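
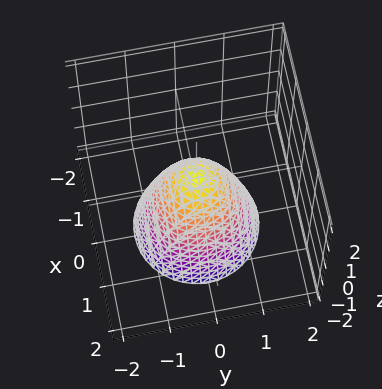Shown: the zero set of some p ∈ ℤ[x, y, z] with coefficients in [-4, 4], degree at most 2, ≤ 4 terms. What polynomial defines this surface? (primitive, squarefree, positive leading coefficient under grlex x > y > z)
3*x^2 + 3*y^2 + 2*z - 1

(a) Degree: a generic line meets the surface in up to 2 points, so deg p = 2.
(b) By symmetry, the z-axis is an axis of rotation, so x and y enter only as x² + y².
(c) Checking where it meets the axes: a circular section at z = 0 has radius between 0 and 1.
(d) Solving for integer coefficients yields p as stated.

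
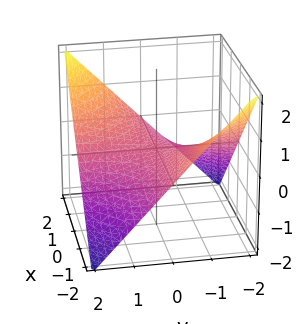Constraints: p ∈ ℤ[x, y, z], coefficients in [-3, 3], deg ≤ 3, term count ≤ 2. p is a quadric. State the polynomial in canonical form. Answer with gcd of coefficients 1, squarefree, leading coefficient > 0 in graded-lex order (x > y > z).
x*y - 2*z

First, the degree is 2 — a hyperbolic paraboloid; a quadric.
Next, checking where it meets the axes: it crosses the z-axis at the gridline z = 0; every point of the y-axis in the box is on the surface; the visible x-axis segment lies entirely on the surface.
Finally, these observations pin down the coefficients.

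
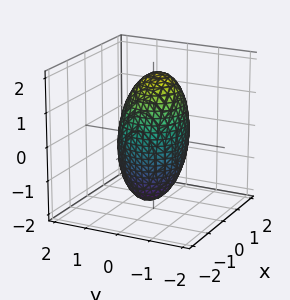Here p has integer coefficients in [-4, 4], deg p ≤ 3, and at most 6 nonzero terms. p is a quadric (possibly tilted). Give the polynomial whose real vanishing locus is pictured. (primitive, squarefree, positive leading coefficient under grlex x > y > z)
3*x^2 - x*z + 3*y^2 + z^2 - 3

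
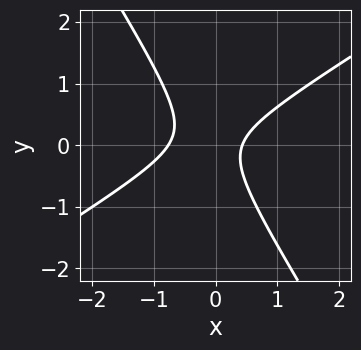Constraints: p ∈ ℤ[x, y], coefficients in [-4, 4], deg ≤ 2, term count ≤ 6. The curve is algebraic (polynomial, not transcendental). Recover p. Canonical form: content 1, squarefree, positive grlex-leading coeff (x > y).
3*x^2 - 3*x*y - 3*y^2 + x - 1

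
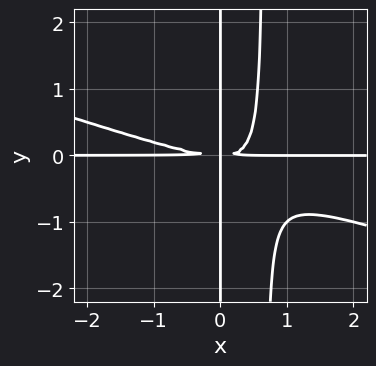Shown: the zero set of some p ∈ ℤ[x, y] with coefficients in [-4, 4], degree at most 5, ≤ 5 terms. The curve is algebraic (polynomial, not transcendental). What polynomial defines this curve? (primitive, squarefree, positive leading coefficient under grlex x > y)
x^3*y + 3*x^2*y^2 - 2*x*y^2

(a) Degree: a generic line meets the curve in up to 4 points, so deg p = 4.
(b) Observable constraints: the visible x-axis segment lies entirely on the curve; every point of the y-axis in the box is on the curve.
(c) The integer polynomial consistent with all of this is the stated p.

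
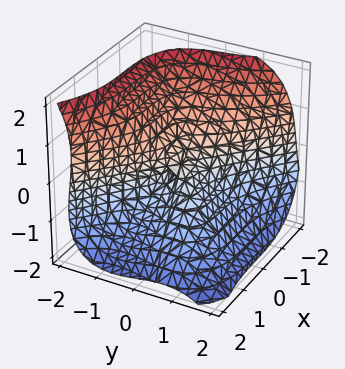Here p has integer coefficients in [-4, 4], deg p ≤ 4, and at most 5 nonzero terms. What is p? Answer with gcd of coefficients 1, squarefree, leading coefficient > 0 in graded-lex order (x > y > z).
2*x^3 + 3*y^3 + 2*z^3 + 2*y*z

(a) deg p = 3. A generic line meets the surface in up to 3 points.
(b) Reading off the gridlines: one y-axis crossing is at y = 0; one z-axis crossing is at z = 0.
(c) Solving for integer coefficients yields p as stated.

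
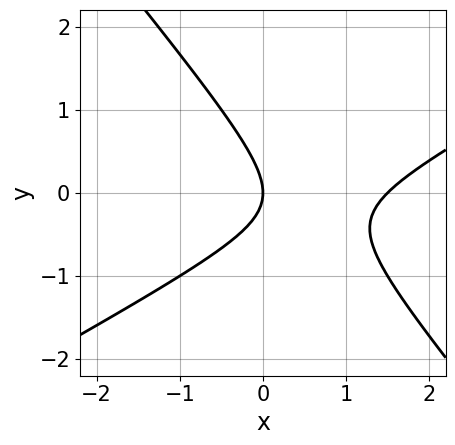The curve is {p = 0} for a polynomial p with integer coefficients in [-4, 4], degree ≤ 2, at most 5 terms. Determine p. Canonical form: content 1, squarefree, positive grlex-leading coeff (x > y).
2*x^2 - 2*x*y - 3*y^2 - 3*x

1. deg p = 2. The shape is more complex than any degree-1 curve.
2. From the visible intercepts: one y-axis crossing is at y = 0; one x-axis crossing is at x = 0.
3. Assembling these constraints gives the stated polynomial.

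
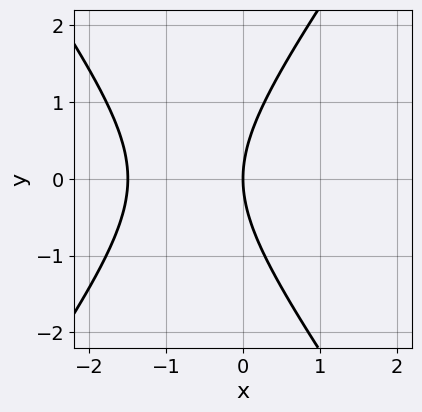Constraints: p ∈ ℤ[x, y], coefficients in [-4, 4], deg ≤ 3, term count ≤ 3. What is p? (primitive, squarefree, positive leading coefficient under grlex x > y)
1. The degree is 2 — no degree-1 curve has this shape.
2. Symmetries: it's symmetric under y → −y, forcing even powers of y.
3. Against the integer gridlines: it crosses the y-axis at the gridline y = 0; one x-axis crossing is at x = 0.
4. Putting this together gives p.

2*x^2 - y^2 + 3*x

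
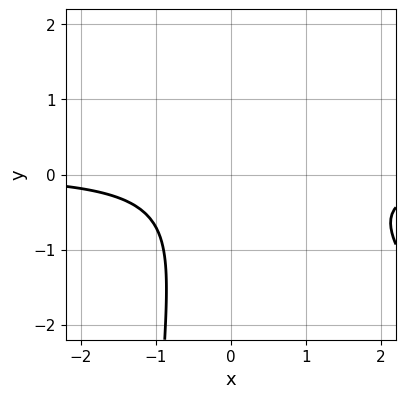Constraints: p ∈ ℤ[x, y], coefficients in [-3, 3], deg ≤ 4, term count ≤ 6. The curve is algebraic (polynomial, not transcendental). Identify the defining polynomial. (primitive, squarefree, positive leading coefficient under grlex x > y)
Degree: no degree-2 curve has this shape, so deg p = 3.
Observable constraints: no y-intercept at any integer in the box; no x-intercept at any integer in the box.
Together with the visible shape, these determine p as stated.

3*x^2*y + 2*x*y^2 - 2*x*y + 3*y^2 + 3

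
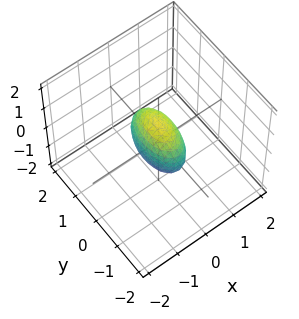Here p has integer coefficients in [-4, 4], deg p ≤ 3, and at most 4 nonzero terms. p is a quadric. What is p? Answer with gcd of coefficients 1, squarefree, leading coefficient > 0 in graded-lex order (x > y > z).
3*x^2 + y^2 + z^2 - 1

First, the degree is 2 — a closed, bounded, convex surface; a quadric.
Then, symmetries: mirror symmetry x ↦ −x ⇒ only even powers of x; the y ↦ −y reflection is a symmetry, so y appears only in even powers; it's symmetric under z → −z, forcing even powers of z.
Next, observable constraints: among the integer gridlines, it crosses the y-axis at y ∈ {-1, 1}; among the integer gridlines, it crosses the z-axis at z ∈ {-1, 1}.
Finally, these observations pin down the coefficients.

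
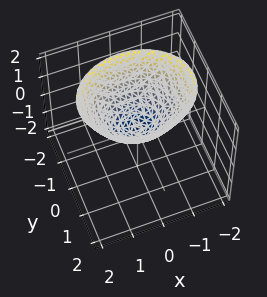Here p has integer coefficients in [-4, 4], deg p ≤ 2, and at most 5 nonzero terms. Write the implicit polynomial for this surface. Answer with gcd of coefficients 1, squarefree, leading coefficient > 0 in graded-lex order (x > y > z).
2*x^2 + 3*y^2 - 3*z

1. The degree is 2 — a single bowl opening along one axis; a quadric.
2. Symmetries: it's symmetric under x → −x, forcing even powers of x; mirror symmetry y ↦ −y ⇒ only even powers of y.
3. From the axis intercepts and sections: it crosses the y-axis at the gridline y = 0; one x-axis crossing is at x = 0; it crosses the z-axis at the gridline z = 0.
4. Together with the visible shape, these determine p as stated.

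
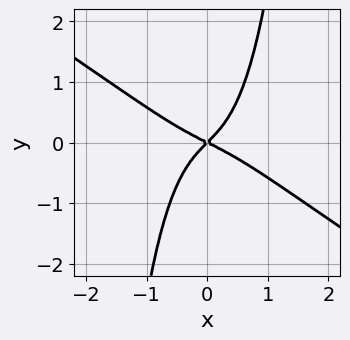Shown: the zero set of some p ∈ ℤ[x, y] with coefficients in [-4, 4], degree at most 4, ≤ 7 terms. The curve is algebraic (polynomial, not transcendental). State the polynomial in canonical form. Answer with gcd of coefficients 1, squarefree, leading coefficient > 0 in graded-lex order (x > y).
Degree: a generic line meets the curve in up to 4 points, so deg p = 4.
Against the integer gridlines: it crosses the x-axis at the gridline x = 0; it meets the y-axis at y = 0 (among the integer gridlines).
Fitting integer coefficients to these (and the overall shape) gives p.

2*x^4 + 3*x^3*y + x^2 + x*y - 2*y^2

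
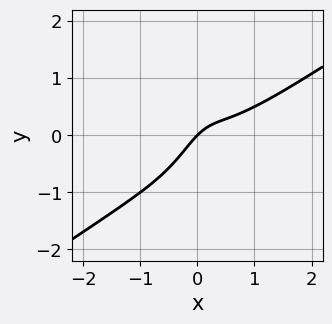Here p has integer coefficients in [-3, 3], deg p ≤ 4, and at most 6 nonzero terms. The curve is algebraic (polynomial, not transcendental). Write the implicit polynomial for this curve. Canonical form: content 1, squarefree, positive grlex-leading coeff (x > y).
deg p = 3. The shape is more complex than any degree-2 curve.
From the visible intercepts: it meets the y-axis at y = 0 (among the integer gridlines); one x-axis crossing is at x = 0.
Fitting integer coefficients to these (and the overall shape) gives p.

2*x^3 - 3*x^2*y - x^2 + x - y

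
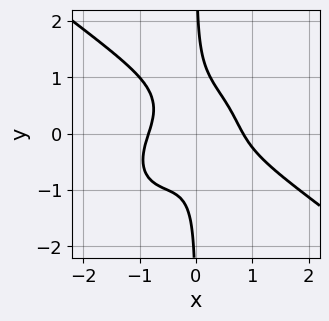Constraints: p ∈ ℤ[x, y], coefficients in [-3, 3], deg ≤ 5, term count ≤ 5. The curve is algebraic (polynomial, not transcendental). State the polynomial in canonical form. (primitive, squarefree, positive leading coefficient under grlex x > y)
Degree: a generic line meets the curve in up to 4 points, so deg p = 4.
Against the integer gridlines: it misses every integer gridline on the y-axis.
Matching integer coefficients to the picture gives p.

2*x^4 + x^3*y + 3*x*y^3 + 3*x^2*y - 1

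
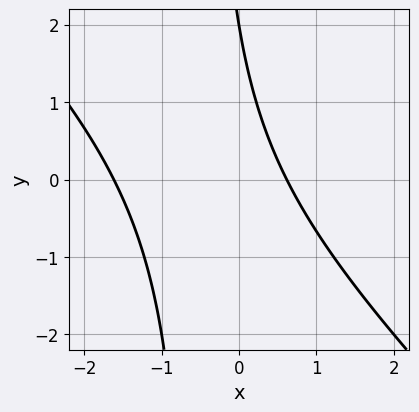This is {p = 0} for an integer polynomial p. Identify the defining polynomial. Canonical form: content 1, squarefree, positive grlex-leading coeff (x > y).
2*x^2 + 2*x*y + 2*x + y - 2

1. Degree: no degree-1 curve has this shape, so deg p = 2.
2. From the axis intercepts and sections: it crosses the y-axis at the gridline y = 2.
3. The integer polynomial consistent with all of this is the stated p.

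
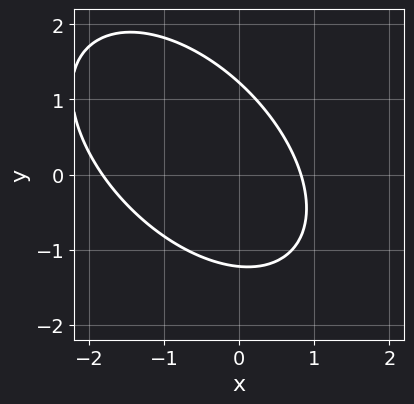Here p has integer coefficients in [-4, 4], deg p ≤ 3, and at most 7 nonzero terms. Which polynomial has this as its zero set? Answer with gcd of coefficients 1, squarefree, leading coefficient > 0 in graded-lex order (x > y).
deg p = 2. A generic line meets the curve in up to 2 points.
Solving for integer coefficients yields p as stated.

2*x^2 + 2*x*y + 2*y^2 + 2*x - 3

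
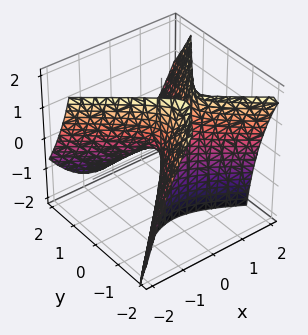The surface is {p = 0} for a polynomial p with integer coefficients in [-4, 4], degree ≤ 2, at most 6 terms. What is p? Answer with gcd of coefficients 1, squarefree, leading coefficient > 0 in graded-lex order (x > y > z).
Degree: a generic line meets the surface in up to 2 points, so deg p = 2.
Reading off the gridlines: it meets the x-axis at x = 0 (among the integer gridlines); it meets the z-axis at z = 0 (among the integer gridlines); it crosses the y-axis at the gridline y = 0.
Putting this together gives p.

2*x^2 + x*y - 2*y^2 - 2*y*z - z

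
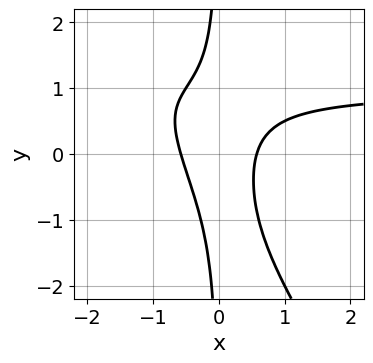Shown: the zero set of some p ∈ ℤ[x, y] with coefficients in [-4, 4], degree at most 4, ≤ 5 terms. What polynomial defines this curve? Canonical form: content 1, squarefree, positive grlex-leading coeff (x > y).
3*x^2*y + 2*x*y^2 - 3*x^2 + 1

The degree is 3 — no degree-2 curve has this shape.
Checking where it meets the axes: no y-intercept at any integer in the box.
Solving for integer coefficients yields p as stated.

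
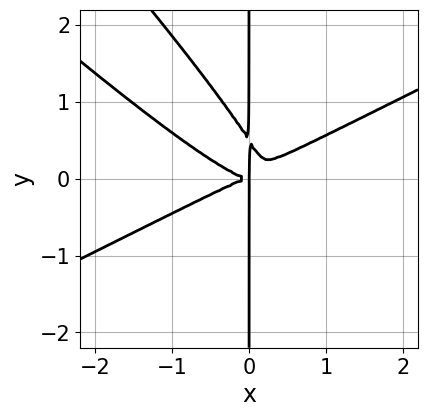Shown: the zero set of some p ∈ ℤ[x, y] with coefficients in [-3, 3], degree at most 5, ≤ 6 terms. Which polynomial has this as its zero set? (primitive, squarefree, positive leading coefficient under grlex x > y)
Degree: the shape is more complex than any degree-3 curve, so deg p = 4.
Observable constraints: the visible y-axis segment lies entirely on the curve.
The integer polynomial consistent with all of this is the stated p.

x^4 - 3*x^2*y^2 - 2*x*y^3 + x*y^2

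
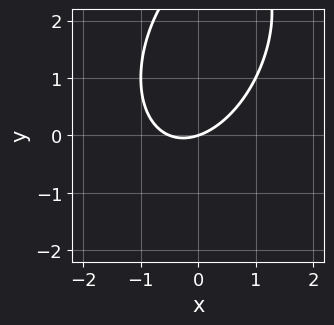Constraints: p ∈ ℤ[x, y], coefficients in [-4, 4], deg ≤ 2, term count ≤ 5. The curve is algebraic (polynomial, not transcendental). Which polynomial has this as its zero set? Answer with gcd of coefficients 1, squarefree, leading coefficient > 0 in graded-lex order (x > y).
2*x^2 - x*y + y^2 + x - 3*y

1. The degree is 2 — the shape is more complex than any degree-1 curve.
2. From the visible intercepts: one x-axis crossing is at x = 0; one y-axis crossing is at y = 0.
3. Fitting integer coefficients to these (and the overall shape) gives p.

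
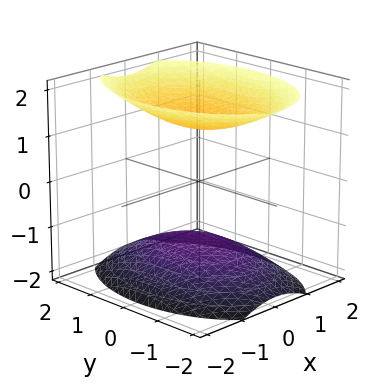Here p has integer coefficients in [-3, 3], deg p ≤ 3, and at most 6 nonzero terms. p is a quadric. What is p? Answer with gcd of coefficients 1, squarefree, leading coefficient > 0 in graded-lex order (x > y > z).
2*x^2 + y^2 - 2*z^2 + 3

(a) There are 2 components.
(b) deg p = 2.
(c) Symmetries: it's symmetric under x → −x, forcing even powers of x; mirror symmetry z ↦ −z ⇒ only even powers of z; the y ↦ −y reflection is a symmetry, so y appears only in even powers.
(d) Against the integer gridlines: it misses every integer gridline on the x-axis; no y-intercept at any integer in the box.
(e) Solving for integer coefficients yields p as stated.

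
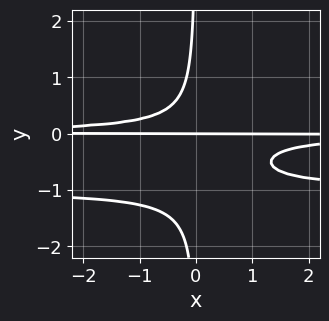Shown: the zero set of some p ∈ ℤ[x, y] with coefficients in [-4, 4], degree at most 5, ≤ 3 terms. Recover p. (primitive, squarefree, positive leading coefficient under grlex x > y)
1. The degree is 4 — a generic line meets the curve in up to 4 points.
2. Against the integer gridlines: it crosses the y-axis at the gridline y = 0; the visible x-axis segment lies entirely on the curve.
3. Solving for integer coefficients yields p as stated.

3*x*y^3 + 3*x*y^2 + y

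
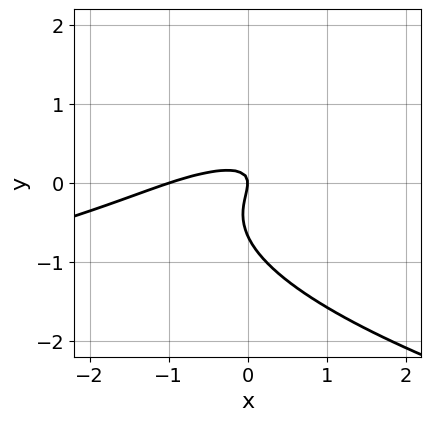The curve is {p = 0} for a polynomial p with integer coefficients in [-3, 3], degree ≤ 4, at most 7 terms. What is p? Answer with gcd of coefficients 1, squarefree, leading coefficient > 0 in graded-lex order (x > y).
1. The degree is 3 — no degree-2 curve has this shape.
2. Observable constraints: it meets the y-axis at y = 0 (among the integer gridlines); among the integer gridlines, it crosses the x-axis at x ∈ {-1, 0}.
3. These observations pin down the coefficients.

3*y^3 + x^2 - 3*x*y + 2*y^2 + x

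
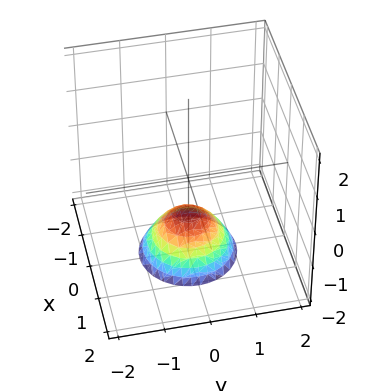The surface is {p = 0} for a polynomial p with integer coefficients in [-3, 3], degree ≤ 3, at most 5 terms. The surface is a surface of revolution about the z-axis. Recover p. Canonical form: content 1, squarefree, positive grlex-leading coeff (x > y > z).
(a) deg p = 2.
(b) Symmetry: the surface is invariant under rotation about z: p = q(x² + y², z).
(c) From the visible intercepts: no x-intercept at any integer in the box; it meets the z-axis at z = -1 (among the integer gridlines).
(d) These observations pin down the coefficients.

x^2 + y^2 + z + 1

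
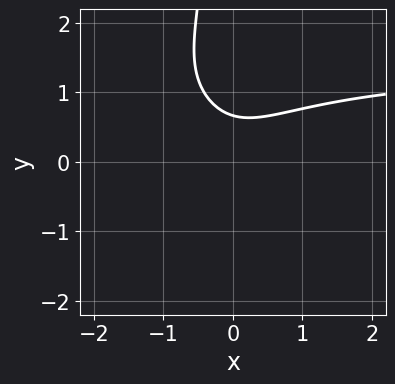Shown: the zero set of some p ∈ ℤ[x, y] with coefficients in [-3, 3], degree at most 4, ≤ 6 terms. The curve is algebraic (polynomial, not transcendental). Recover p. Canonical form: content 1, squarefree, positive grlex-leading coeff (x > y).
(a) deg p = 3. The shape is more complex than any degree-2 curve.
(b) Reading off the gridlines: no x-intercept at any integer in the box.
(c) The integer polynomial consistent with all of this is the stated p.

2*x^2*y + 2*x*y^2 - 3*x^2 + 3*y - 2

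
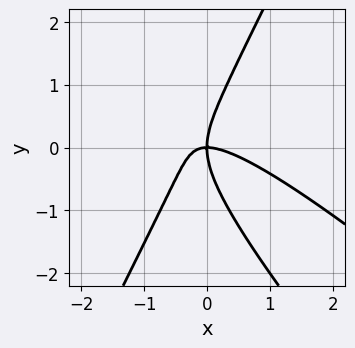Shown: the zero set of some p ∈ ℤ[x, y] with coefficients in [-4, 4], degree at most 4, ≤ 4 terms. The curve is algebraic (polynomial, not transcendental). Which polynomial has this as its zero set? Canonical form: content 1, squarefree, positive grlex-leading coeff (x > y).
2*x^3 + 3*x^2*y - y^3 + 2*x*y

deg p = 3. The shape is more complex than any degree-2 curve.
Checking where it meets the axes: it meets the y-axis at y = 0 (among the integer gridlines); it crosses the x-axis at the gridline x = 0.
Solving for integer coefficients yields p as stated.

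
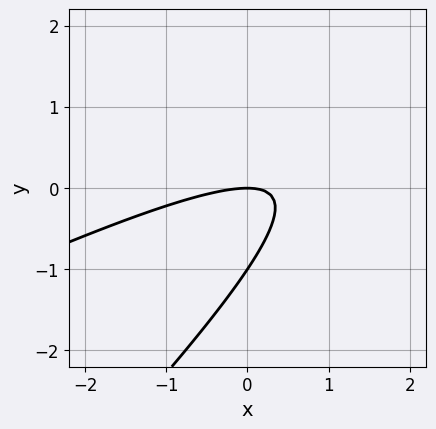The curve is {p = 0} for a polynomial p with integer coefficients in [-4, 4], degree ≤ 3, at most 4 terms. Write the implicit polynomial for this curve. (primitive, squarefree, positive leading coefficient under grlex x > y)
x^2 - 3*x*y + 2*y^2 + 2*y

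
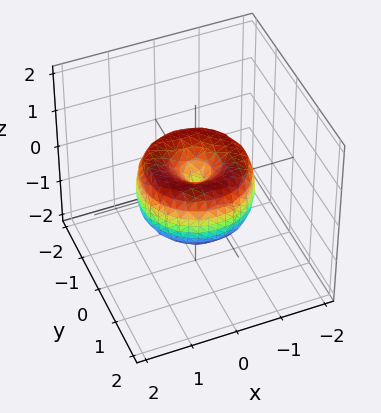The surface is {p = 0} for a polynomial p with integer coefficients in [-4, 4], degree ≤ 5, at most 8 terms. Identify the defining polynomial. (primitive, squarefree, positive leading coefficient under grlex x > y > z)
1. deg p = 4. The shape is more complex than any degree-3 surface.
2. By symmetry, every cross-section ⟂ z is a circle, so x, y appear only via x² + y².
3. From the axis intercepts and sections: it meets the z-axis at z = 0 (among the integer gridlines); it meets the y-axis at y = 0 (among the integer gridlines); it crosses the x-axis at the gridline x = 0.
4. Solving for integer coefficients yields p as stated.

2*x^4 + 4*x^2*y^2 + 2*y^4 - 3*x^2 - 3*y^2 + 2*z^2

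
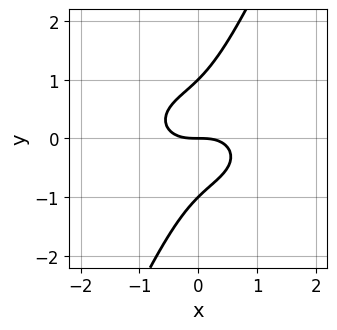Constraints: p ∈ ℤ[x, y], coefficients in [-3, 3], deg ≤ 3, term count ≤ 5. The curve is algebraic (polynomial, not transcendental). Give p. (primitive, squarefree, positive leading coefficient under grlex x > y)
x^3 + 2*x*y^2 - y^3 + y

1. The degree is 3 — the shape is more complex than any degree-2 curve.
2. Reading off the gridlines: the y-axis gridline crossings are at y ∈ {-1, 0, 1}; one x-axis crossing is at x = 0.
3. These observations pin down the coefficients.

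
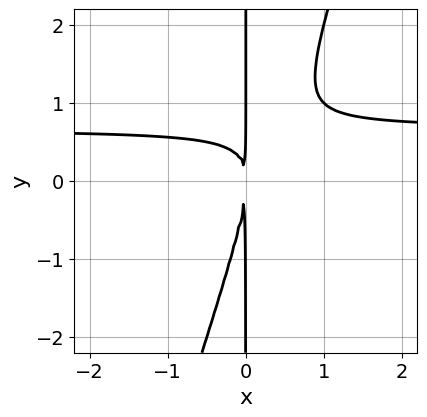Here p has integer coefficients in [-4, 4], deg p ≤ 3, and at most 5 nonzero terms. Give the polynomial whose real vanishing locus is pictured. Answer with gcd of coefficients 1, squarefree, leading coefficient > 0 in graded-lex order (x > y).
3*x^2*y - x*y^2 - 2*x^2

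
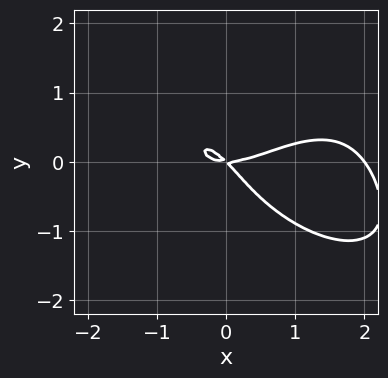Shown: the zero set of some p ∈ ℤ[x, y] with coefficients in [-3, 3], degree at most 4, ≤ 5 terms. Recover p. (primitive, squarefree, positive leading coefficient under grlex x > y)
Degree: a generic line meets the curve in up to 4 points, so deg p = 4.
From the visible intercepts: the x-axis gridline crossings are at x ∈ {0, 2}; one y-axis crossing is at y = 0.
Assembling these constraints gives the stated polynomial.

x^4 + 2*y^4 - 2*x^3 + 3*x*y + 3*y^2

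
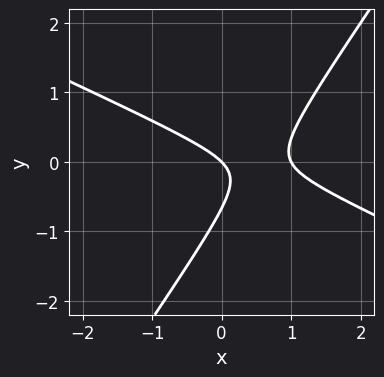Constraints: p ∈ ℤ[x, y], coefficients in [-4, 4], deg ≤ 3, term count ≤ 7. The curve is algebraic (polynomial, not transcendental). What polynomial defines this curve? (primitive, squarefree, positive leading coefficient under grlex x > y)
2*x^2 + 3*x*y - 3*y^2 - 2*x - 2*y

(a) deg p = 2. The shape is more complex than any degree-1 curve.
(b) From the axis intercepts and sections: among the integer gridlines, it crosses the x-axis at x ∈ {0, 1}; one y-axis crossing is at y = 0.
(c) Matching integer coefficients to the picture gives p.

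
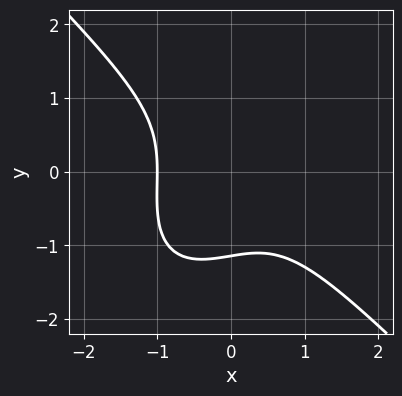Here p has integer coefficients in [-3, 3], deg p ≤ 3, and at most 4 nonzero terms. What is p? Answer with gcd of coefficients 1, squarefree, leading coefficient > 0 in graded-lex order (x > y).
3*x^3 - x*y^2 + 2*y^3 + 3

(a) deg p = 3.
(b) Observable constraints: it crosses the x-axis at the gridline x = -1.
(c) Matching integer coefficients to the picture gives p.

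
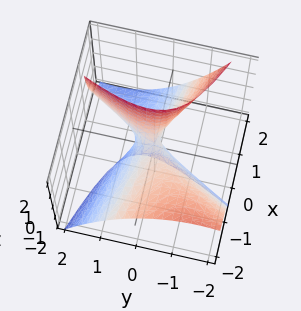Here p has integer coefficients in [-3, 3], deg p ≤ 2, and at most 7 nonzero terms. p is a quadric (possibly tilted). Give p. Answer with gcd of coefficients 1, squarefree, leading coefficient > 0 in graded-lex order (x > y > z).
(a) deg p = 2. No degree-1 surface has this shape.
(b) Reading off the gridlines: it crosses the z-axis at the gridline z = 0; one x-axis crossing is at x = 0; it meets the y-axis at y = 0 (among the integer gridlines).
(c) Assembling these constraints gives the stated polynomial.

x^2 + 3*x*y + 3*x*z - 2*y^2 - z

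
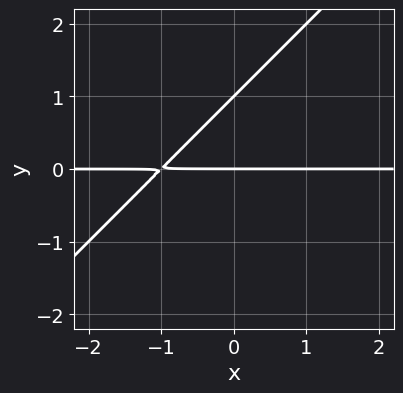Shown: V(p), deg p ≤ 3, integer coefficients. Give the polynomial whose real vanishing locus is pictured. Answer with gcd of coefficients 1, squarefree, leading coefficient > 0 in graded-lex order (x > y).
First, the degree is 2 — the shape is more complex than any degree-1 curve.
Then, against the integer gridlines: among the integer gridlines, it crosses the y-axis at y ∈ {0, 1}; the visible x-axis segment lies entirely on the curve.
Finally, these observations pin down the coefficients.

x*y - y^2 + y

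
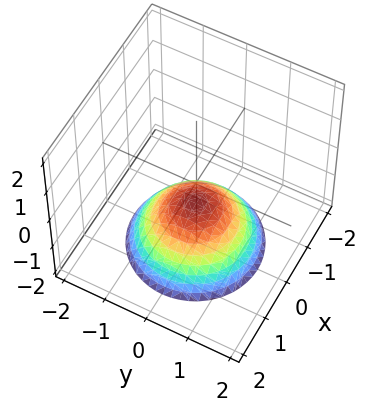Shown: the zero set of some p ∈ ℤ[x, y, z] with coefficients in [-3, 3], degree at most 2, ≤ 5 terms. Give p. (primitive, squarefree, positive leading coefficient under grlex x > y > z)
1. The degree is 2 — a generic line meets the surface in up to 2 points.
2. Symmetries: rotational symmetry about the z-axis ⇒ p depends on x, y only through x² + y².
3. From the visible intercepts: it misses every integer gridline on the y-axis; a circular section at z = -1 has radius between 0 and 1; no x-intercept at any integer in the box.
4. Fitting integer coefficients to these (and the overall shape) gives p.

2*x^2 + 2*y^2 + 3*z + 2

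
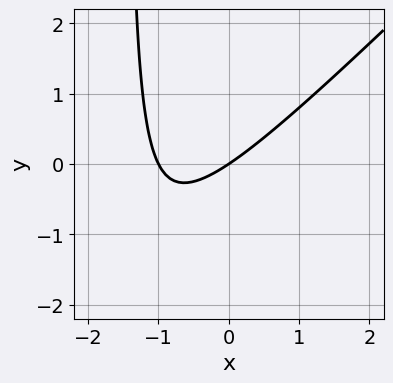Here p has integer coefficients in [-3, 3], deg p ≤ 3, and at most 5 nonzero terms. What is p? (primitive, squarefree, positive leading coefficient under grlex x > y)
2*x^2 - 2*x*y + 2*x - 3*y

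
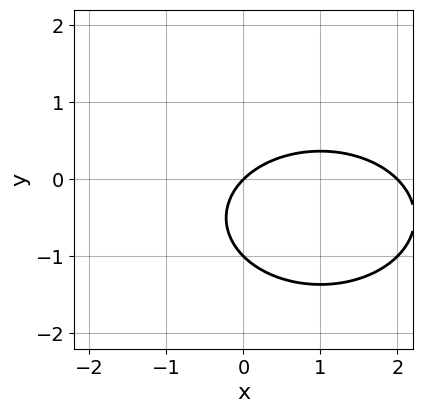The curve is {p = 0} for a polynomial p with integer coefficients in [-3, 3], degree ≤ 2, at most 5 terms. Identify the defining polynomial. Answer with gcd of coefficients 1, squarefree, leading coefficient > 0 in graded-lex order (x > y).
x^2 + 2*y^2 - 2*x + 2*y

First, deg p = 2. No degree-1 curve has this shape.
Then, observable constraints: among the integer gridlines, it crosses the y-axis at y ∈ {-1, 0}; the x-axis gridline crossings are at x ∈ {0, 2}.
Finally, solving for integer coefficients yields p as stated.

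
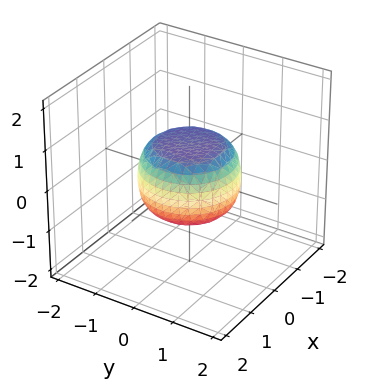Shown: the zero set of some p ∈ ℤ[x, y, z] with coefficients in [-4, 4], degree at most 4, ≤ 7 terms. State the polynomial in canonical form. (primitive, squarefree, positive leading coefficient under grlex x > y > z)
2*x^4 + 4*x^2*y^2 + 2*y^4 - x^2 - y^2 + 3*z^2 - 2

1. The degree is 4 — the shape is more complex than any degree-3 surface.
2. By symmetry, every cross-section ⟂ z is a circle, so x, y appear only via x² + y².
3. Reading off the gridlines: a circular section at z = 0 has radius between 1 and 2.
4. Fitting integer coefficients to these (and the overall shape) gives p.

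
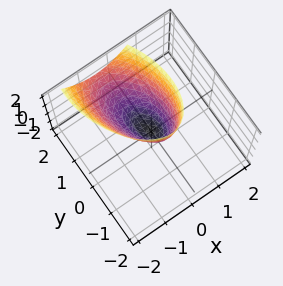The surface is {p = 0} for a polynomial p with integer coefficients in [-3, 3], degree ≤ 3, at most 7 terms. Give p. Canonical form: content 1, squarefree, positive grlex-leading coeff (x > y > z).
Degree: no degree-1 surface has this shape, so deg p = 2.
Against the integer gridlines: it meets the y-axis at y = 0 (among the integer gridlines); it meets the x-axis at x = 0 (among the integer gridlines); it crosses the z-axis at the gridline z = 0.
The integer polynomial consistent with all of this is the stated p.

2*x^2 + x*y + y^2 - y*z - z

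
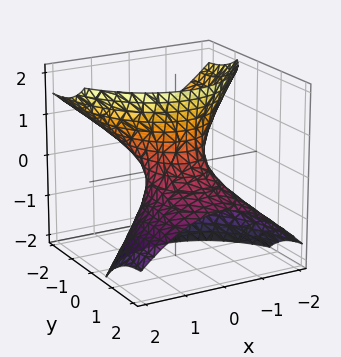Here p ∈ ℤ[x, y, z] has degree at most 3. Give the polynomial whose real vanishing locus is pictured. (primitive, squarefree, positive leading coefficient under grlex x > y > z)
2*x^2 + y^2 + 3*y*z - z^2 - 1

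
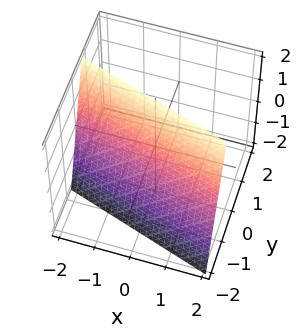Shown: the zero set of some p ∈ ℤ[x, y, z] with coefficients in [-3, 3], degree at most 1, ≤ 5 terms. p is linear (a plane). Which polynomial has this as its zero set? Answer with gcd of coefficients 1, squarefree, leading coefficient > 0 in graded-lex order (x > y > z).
x + 3*y - z + 2

First, degree: the surface is flat (a plane), so deg p = 1.
Then, observable constraints: one x-axis crossing is at x = -2; it meets the z-axis at z = 2 (among the integer gridlines).
Finally, solving for integer coefficients yields p as stated.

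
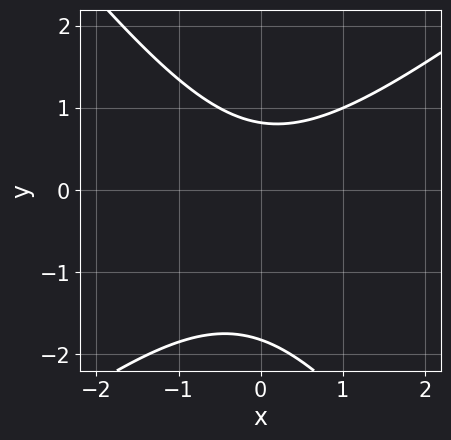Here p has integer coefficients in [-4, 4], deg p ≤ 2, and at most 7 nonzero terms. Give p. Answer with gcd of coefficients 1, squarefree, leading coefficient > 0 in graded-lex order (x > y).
2*x^2 - x*y - 2*y^2 - 2*y + 3

1. deg p = 2. A generic line meets the curve in up to 2 points.
2. Observable constraints: the curve avoids every integer x-axis point in the box.
3. Together with the visible shape, these determine p as stated.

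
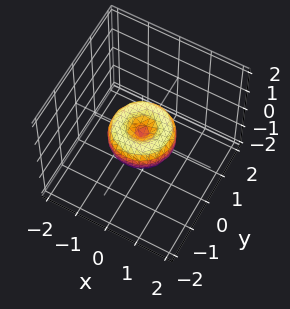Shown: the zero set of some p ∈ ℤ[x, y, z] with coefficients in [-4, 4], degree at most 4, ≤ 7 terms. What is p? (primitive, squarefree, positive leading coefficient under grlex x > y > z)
1. Degree: the shape is more complex than any degree-3 surface, so deg p = 4.
2. By symmetry, the z-axis is an axis of rotation, so x and y enter only as x² + y².
3. Against the integer gridlines: a circular section at z = 0 has radius exactly 1; one z-axis crossing is at z = 0.
4. Matching integer coefficients to the picture gives p.

x^4 + 2*x^2*y^2 + y^4 - x^2 - y^2 + z^2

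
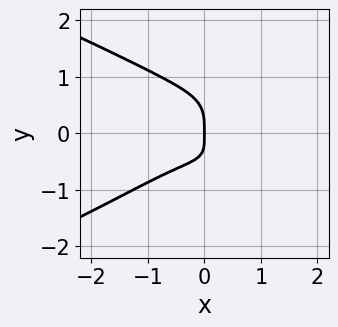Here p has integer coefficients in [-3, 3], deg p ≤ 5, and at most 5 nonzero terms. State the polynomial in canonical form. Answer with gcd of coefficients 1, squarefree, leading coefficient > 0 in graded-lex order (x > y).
First, the degree is 4 — a generic line meets the curve in up to 4 points.
Next, from the visible intercepts: it crosses the y-axis at the gridline y = 0; it crosses the x-axis at the gridline x = 0.
Finally, solving for integer coefficients yields p as stated.

2*y^4 + x^3 + x*y + x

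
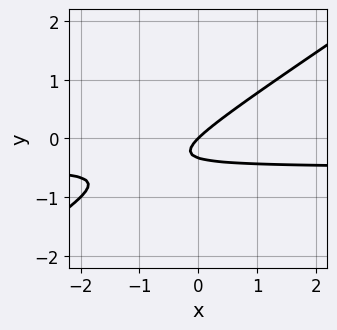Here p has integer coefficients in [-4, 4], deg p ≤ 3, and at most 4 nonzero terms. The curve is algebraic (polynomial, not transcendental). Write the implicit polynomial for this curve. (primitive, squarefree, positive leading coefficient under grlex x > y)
2*x*y - 3*y^2 + x - y

First, the degree is 2 — no degree-1 curve has this shape.
Next, checking where it meets the axes: one y-axis crossing is at y = 0; it crosses the x-axis at the gridline x = 0.
Finally, together with the visible shape, these determine p as stated.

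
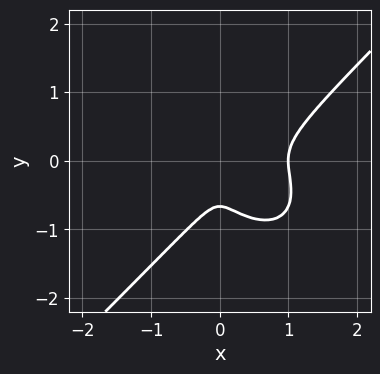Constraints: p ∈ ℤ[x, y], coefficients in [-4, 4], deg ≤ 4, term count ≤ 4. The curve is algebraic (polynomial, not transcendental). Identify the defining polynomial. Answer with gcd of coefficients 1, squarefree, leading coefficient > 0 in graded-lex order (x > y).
deg p = 3. No degree-2 curve has this shape.
Observable constraints: one x-axis crossing is at x = 1.
Assembling these constraints gives the stated polynomial.

3*x^3 - 3*y^3 - 3*x^2 - 2*y^2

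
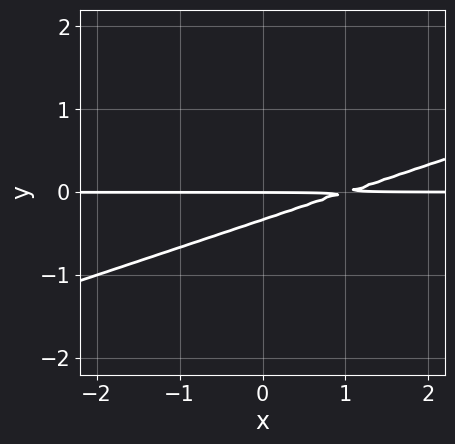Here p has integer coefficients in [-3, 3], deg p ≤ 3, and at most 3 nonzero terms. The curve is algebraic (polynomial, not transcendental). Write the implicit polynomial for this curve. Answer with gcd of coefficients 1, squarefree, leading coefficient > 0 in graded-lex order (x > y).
1. Degree: no degree-1 curve has this shape, so deg p = 2.
2. From the visible intercepts: it meets the y-axis at y = 0 (among the integer gridlines); every point of the x-axis in the box is on the curve.
3. Solving for integer coefficients yields p as stated.

x*y - 3*y^2 - y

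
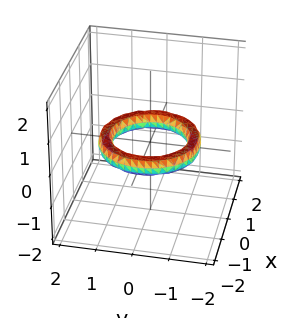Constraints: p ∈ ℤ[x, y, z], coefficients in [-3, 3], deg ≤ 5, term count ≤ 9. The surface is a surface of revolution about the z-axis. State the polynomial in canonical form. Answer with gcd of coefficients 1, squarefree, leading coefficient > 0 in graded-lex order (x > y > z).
1. Degree: a generic line meets the surface in up to 4 points, so deg p = 4.
2. Symmetries: the surface is invariant under rotation about z: p = q(x² + y², z).
3. From the visible intercepts: the x-axis gridline crossings are at x ∈ {-1, 1}; it misses every integer gridline on the z-axis; among the integer gridlines, it crosses the y-axis at y ∈ {-1, 1}.
4. Putting this together gives p.

x^4 + 2*x^2*y^2 + y^4 - 3*x^2 - 3*y^2 + 3*z^2 + 2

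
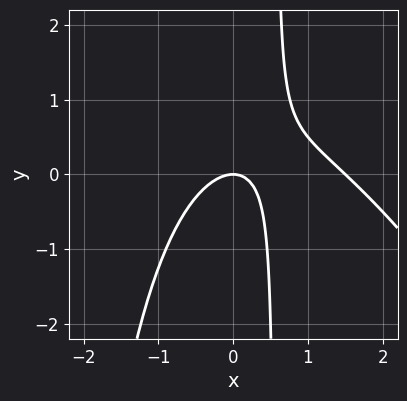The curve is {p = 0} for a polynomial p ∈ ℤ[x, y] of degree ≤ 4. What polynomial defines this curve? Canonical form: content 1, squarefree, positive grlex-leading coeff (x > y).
Degree: the shape is more complex than any degree-2 curve, so deg p = 3.
Checking where it meets the axes: one x-axis crossing is at x = 0; one y-axis crossing is at y = 0.
Together with the visible shape, these determine p as stated.

2*x^3 + x^2*y - 3*x^2 + 3*x*y - 2*y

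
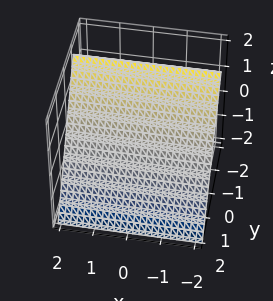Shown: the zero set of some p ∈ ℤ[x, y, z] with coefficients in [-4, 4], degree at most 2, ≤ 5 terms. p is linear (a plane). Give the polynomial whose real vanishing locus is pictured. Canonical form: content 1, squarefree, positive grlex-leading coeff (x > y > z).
3*y + 2*z - 2

(a) The degree is 1 — every cross-section is a straight line — this is a plane.
(b) From the visible intercepts: it meets the z-axis at z = 1 (among the integer gridlines); no x-intercept at any integer in the box.
(c) Together with the visible shape, these determine p as stated.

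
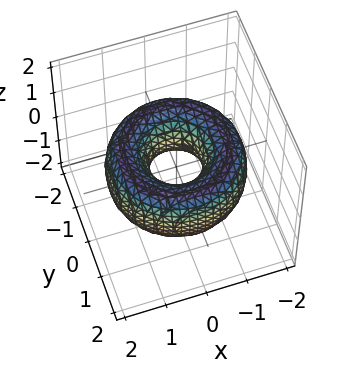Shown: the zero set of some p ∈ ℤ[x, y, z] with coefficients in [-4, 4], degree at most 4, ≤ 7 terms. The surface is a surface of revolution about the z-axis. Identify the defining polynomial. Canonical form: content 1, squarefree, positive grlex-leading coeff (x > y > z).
x^4 + 2*x^2*y^2 + y^4 - 3*x^2 - 3*y^2 + 2*z^2 + 1

(a) deg p = 4. No degree-3 surface has this shape.
(b) Symmetries: rotational symmetry about the z-axis ⇒ p depends on x, y only through x² + y².
(c) From the axis intercepts and sections: a circular section at z = 0 has radius between 0 and 1; it misses every integer gridline on the z-axis.
(d) The integer polynomial consistent with all of this is the stated p.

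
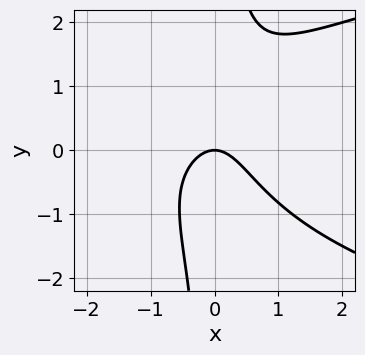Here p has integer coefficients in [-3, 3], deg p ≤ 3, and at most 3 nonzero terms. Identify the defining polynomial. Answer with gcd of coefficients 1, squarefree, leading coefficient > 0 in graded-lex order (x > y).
1. The degree is 3 — the shape is more complex than any degree-2 curve.
2. From the visible intercepts: it crosses the x-axis at the gridline x = 0; one y-axis crossing is at y = 0.
3. The integer polynomial consistent with all of this is the stated p.

2*x*y^2 - 3*x^2 - 2*y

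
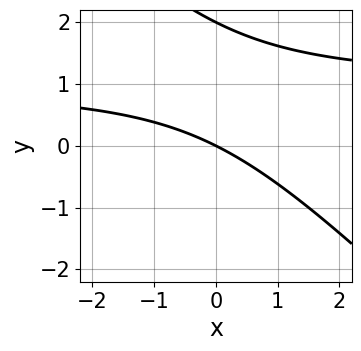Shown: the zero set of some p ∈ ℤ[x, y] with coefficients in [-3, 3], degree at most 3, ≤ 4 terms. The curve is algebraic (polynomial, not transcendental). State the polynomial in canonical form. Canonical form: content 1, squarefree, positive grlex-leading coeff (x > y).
x*y + y^2 - x - 2*y

The degree is 2 — the shape is more complex than any degree-1 curve.
Reading off the gridlines: one x-axis crossing is at x = 0; the y-axis gridline crossings are at y ∈ {0, 2}.
Fitting integer coefficients to these (and the overall shape) gives p.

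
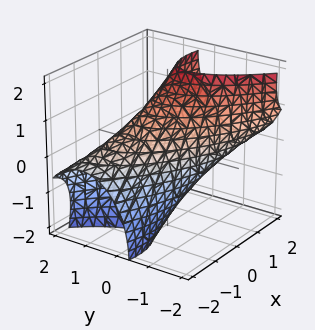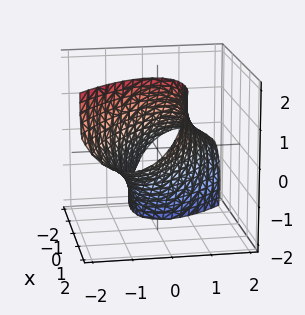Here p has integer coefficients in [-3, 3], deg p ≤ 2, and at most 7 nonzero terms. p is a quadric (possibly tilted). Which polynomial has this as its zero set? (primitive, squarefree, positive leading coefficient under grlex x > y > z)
The degree is 2 — no degree-1 surface has this shape.
From the axis intercepts and sections: the y-axis gridline crossings are at y ∈ {-1, 1}.
Matching integer coefficients to the picture gives p.

x^2 + 2*x*y - 2*x*z + 2*y^2 + z^2 - 2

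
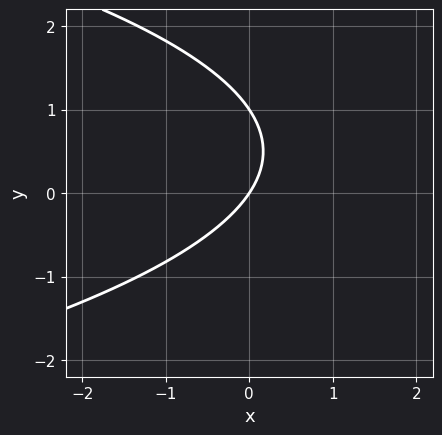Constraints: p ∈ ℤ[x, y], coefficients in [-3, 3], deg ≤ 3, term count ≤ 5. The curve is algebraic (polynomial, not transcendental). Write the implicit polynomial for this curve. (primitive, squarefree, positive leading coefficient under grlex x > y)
2*y^2 + 3*x - 2*y

First, degree: the shape is more complex than any degree-1 curve, so deg p = 2.
Next, against the integer gridlines: among the integer gridlines, it crosses the y-axis at y ∈ {0, 1}; it crosses the x-axis at the gridline x = 0.
Finally, putting this together gives p.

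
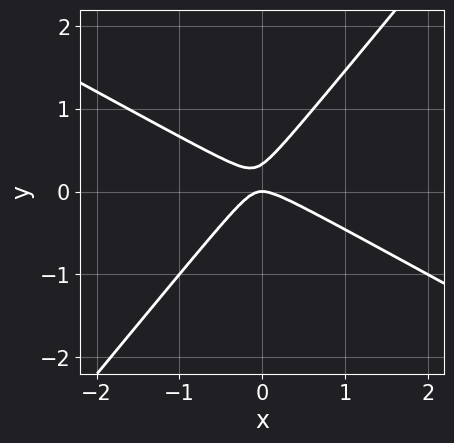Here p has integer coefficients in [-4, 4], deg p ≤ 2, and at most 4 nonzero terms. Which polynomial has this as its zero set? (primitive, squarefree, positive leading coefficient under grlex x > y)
The degree is 2 — the shape is more complex than any degree-1 curve.
Against the integer gridlines: it crosses the y-axis at the gridline y = 0; it crosses the x-axis at the gridline x = 0.
Putting this together gives p.

2*x^2 + 2*x*y - 3*y^2 + y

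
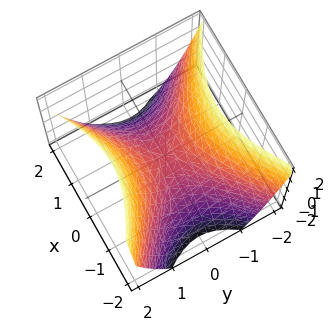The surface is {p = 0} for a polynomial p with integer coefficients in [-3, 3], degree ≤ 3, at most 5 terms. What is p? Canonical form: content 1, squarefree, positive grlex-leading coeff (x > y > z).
2*x^2 - 3*y^2 + 3*z

(a) The degree is 2 — a saddle surface; a quadric.
(b) Symmetries: it's symmetric under y → −y, forcing even powers of y; mirror symmetry x ↦ −x ⇒ only even powers of x.
(c) Reading off the gridlines: one y-axis crossing is at y = 0; one x-axis crossing is at x = 0.
(d) These observations pin down the coefficients.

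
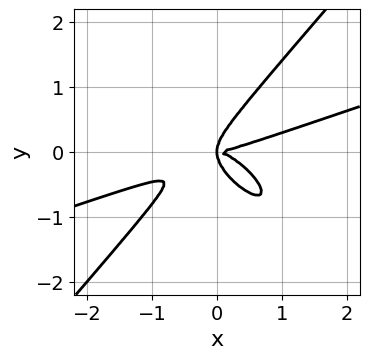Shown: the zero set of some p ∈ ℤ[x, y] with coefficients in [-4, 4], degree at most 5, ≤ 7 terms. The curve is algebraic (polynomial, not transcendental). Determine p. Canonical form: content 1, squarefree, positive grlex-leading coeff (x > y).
First, the degree is 4 — no degree-3 curve has this shape.
Finally, the integer polynomial consistent with all of this is the stated p.

x^4 - 2*x^3*y - 3*x^2*y^2 + 3*y^4 - 2*x*y^2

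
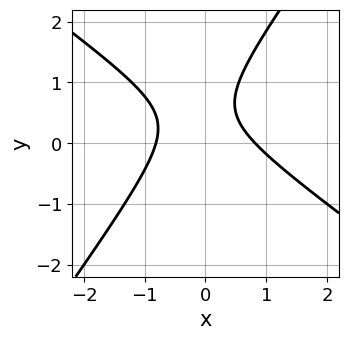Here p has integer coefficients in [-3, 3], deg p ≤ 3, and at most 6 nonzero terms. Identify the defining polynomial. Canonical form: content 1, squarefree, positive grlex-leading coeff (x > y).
3*x^2 + 2*x*y - 3*y^2 + 3*y - 2

Degree: the shape is more complex than any degree-1 curve, so deg p = 2.
Observable constraints: it misses every integer gridline on the y-axis.
These observations pin down the coefficients.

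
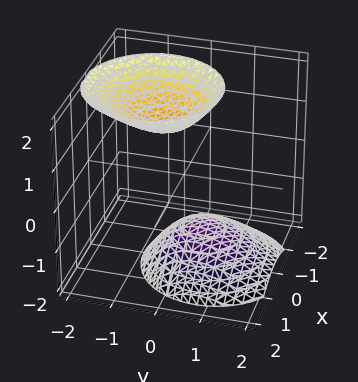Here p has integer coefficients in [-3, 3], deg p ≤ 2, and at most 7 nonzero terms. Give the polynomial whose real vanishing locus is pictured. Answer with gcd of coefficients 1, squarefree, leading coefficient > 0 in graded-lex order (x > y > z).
3*x^2 + 3*y^2 + 2*y*z - 2*z^2 + 3

(a) The picture has 2 separate pieces. They look like related sheets of one shape, so recover p as a whole.
(b) The degree is 2 — a generic line meets the surface in up to 2 points.
(c) Against the integer gridlines: the surface avoids every integer y-axis point in the box; no x-intercept at any integer in the box.
(d) Matching integer coefficients to the picture gives p.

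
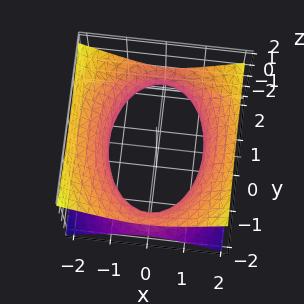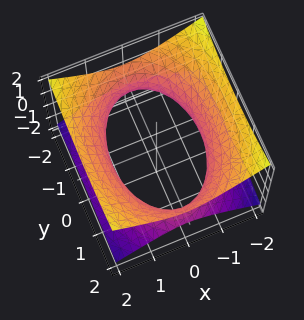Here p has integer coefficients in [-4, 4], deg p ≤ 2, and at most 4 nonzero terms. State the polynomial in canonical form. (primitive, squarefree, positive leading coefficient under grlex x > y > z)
2*x^2 + y^2 - 3*z^2 - 3

The degree is 2 — one connected sheet with a waist; a quadric.
Symmetries: it's symmetric under z → −z, forcing even powers of z; it's symmetric under x → −x, forcing even powers of x; it's symmetric under y → −y, forcing even powers of y.
Against the integer gridlines: the surface avoids every integer z-axis point in the box.
Fitting integer coefficients to these (and the overall shape) gives p.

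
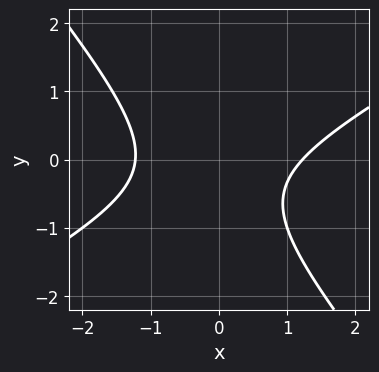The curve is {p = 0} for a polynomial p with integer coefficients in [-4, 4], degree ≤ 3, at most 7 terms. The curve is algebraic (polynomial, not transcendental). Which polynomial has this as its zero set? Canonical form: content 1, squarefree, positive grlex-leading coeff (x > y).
First, the degree is 2 — the shape is more complex than any degree-1 curve.
Next, checking where it meets the axes: it misses every integer gridline on the y-axis.
Finally, these observations pin down the coefficients.

2*x^2 - 2*x*y - 3*y^2 - 2*y - 3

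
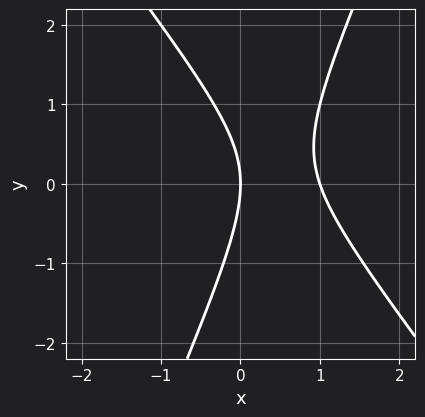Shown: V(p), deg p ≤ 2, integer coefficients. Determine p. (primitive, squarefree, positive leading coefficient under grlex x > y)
First, the degree is 2 — the shape is more complex than any degree-1 curve.
Then, observable constraints: the x-axis gridline crossings are at x ∈ {0, 1}; it crosses the y-axis at the gridline y = 0.
Finally, the integer polynomial consistent with all of this is the stated p.

3*x^2 + x*y - y^2 - 3*x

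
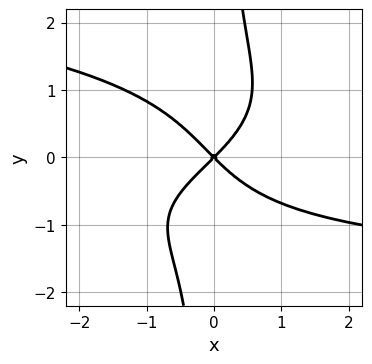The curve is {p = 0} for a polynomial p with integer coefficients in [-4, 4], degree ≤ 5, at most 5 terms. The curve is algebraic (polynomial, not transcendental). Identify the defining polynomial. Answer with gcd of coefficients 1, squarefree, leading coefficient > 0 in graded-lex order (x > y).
1. Degree: a generic line meets the curve in up to 4 points, so deg p = 4.
2. Reading off the gridlines: it crosses the y-axis at the gridline y = 0; it meets the x-axis at x = 0 (among the integer gridlines).
3. Putting this together gives p.

3*x*y^3 + x^2*y + 3*x^2 - 3*y^2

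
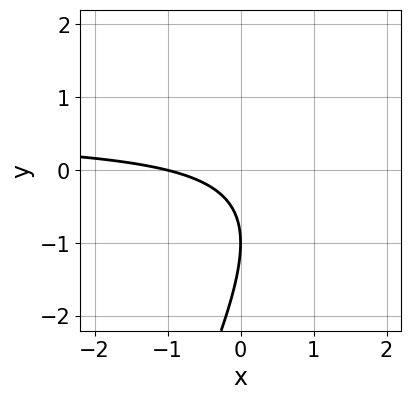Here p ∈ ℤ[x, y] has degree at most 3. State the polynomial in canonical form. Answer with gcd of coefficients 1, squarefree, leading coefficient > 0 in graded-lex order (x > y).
2*x*y - y^2 - x - 2*y - 1

deg p = 2.
From the visible intercepts: it crosses the y-axis at the gridline y = -1; it crosses the x-axis at the gridline x = -1.
Putting this together gives p.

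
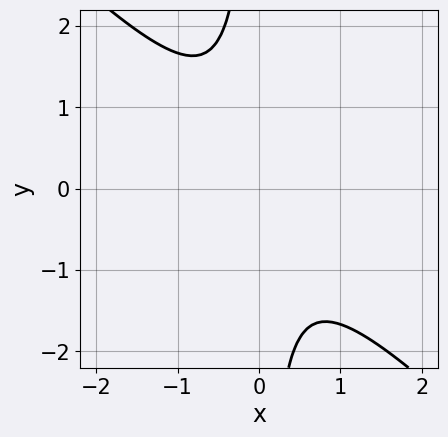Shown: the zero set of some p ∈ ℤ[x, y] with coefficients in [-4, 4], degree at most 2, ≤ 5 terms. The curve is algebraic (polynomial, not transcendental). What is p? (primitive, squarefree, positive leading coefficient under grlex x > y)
(a) The degree is 2 — a generic line meets the curve in up to 2 points.
(b) From the visible intercepts: no x-intercept at any integer in the box; the curve avoids every integer y-axis point in the box.
(c) Matching integer coefficients to the picture gives p.

3*x^2 + 3*x*y + 2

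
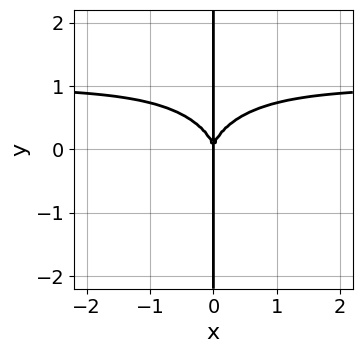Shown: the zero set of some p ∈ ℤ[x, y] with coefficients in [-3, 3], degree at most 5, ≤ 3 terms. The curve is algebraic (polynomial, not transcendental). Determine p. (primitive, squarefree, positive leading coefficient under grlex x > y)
First, degree: a generic line meets the curve in up to 4 points, so deg p = 4.
Next, from the visible intercepts: one x-axis crossing is at x = 0; the visible y-axis segment lies entirely on the curve.
Finally, putting this together gives p.

3*x^3*y + 2*x*y^3 - 3*x^3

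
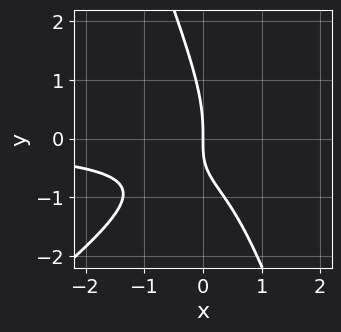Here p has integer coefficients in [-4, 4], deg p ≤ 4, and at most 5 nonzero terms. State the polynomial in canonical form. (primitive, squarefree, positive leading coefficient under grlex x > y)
1. Degree: no degree-2 curve has this shape, so deg p = 3.
2. Checking where it meets the axes: it crosses the x-axis at the gridline x = 0; it crosses the y-axis at the gridline y = 0.
3. These observations pin down the coefficients.

2*x^2*y - 2*x*y^2 - y^3 - 3*x*y - 3*x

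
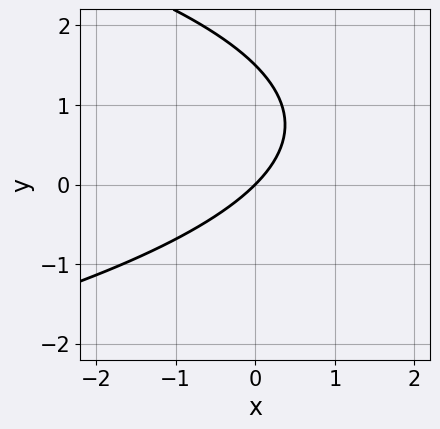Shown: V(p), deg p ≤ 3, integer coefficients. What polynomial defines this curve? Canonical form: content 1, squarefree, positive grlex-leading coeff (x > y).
2*y^2 + 3*x - 3*y

1. deg p = 2.
2. From the visible intercepts: it crosses the y-axis at the gridline y = 0; one x-axis crossing is at x = 0.
3. Putting this together gives p.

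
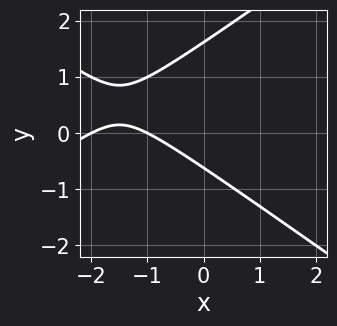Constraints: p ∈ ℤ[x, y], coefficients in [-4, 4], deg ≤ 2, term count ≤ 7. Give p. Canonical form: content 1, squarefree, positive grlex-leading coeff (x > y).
x^2 - 2*y^2 + 3*x + 2*y + 2

1. Degree: a generic line meets the curve in up to 2 points, so deg p = 2.
2. From the axis intercepts and sections: among the integer gridlines, it crosses the x-axis at x ∈ {-2, -1}.
3. Together with the visible shape, these determine p as stated.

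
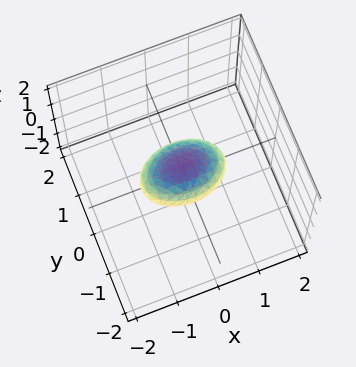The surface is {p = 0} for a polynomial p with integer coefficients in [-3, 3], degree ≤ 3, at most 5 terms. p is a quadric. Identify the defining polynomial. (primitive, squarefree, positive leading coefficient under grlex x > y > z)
x^2 + 2*y^2 + 2*z^2 - 1

1. The degree is 2 — a closed, bounded, convex surface; a quadric.
2. Symmetries: it's symmetric under y → −y, forcing even powers of y; mirror symmetry z ↦ −z ⇒ only even powers of z; it's symmetric under x → −x, forcing even powers of x.
3. Checking where it meets the axes: the x-axis gridline crossings are at x ∈ {-1, 1}.
4. Matching integer coefficients to the picture gives p.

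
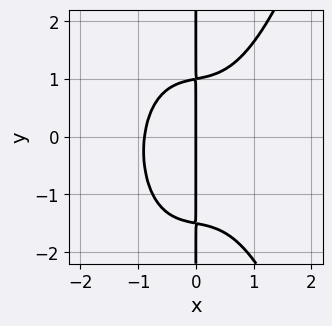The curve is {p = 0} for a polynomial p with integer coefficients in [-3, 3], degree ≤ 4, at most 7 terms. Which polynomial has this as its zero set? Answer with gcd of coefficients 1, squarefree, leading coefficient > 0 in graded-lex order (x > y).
First, deg p = 4. A generic line meets the curve in up to 4 points.
Next, against the integer gridlines: it crosses the x-axis at the gridline x = 0; every point of the y-axis in the box is on the curve.
Finally, fitting integer coefficients to these (and the overall shape) gives p.

3*x^4 - 2*x*y^2 + x^2 - x*y + 3*x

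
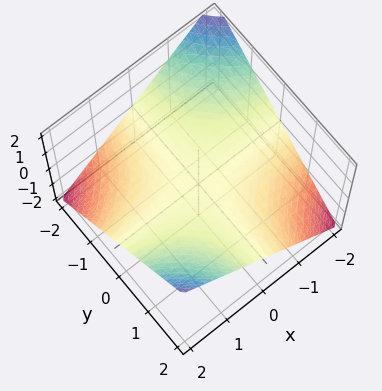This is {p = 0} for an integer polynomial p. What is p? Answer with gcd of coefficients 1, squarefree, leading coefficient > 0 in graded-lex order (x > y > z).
First, the degree is 2 — a hyperbolic paraboloid; a quadric.
Next, observable constraints: the visible y-axis segment lies entirely on the surface; every point of the x-axis in the box is on the surface.
Finally, these observations pin down the coefficients.

x*y - 2*z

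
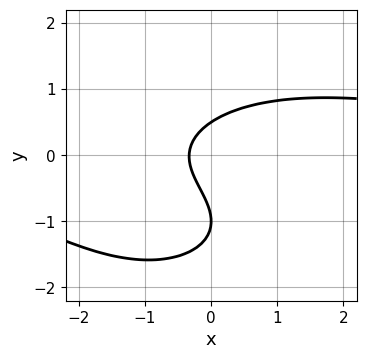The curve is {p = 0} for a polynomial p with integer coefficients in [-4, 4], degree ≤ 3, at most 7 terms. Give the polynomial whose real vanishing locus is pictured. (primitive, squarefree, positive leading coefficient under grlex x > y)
(a) The degree is 3 — the shape is more complex than any degree-2 curve.
(b) Checking where it meets the axes: one y-axis crossing is at y = -1.
(c) These observations pin down the coefficients.

x^2*y + 2*y^3 + 3*y^2 - 3*x - 1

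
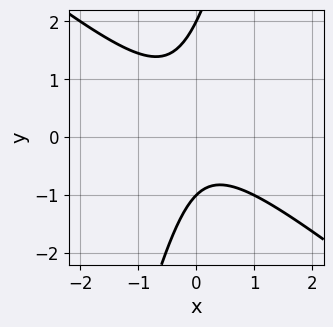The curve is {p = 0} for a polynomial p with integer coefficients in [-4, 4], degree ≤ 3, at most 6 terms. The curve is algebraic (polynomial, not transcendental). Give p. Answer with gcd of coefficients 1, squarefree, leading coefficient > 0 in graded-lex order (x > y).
3*x^2 + 3*x*y - y^2 + y + 2

1. Degree: the shape is more complex than any degree-1 curve, so deg p = 2.
2. Against the integer gridlines: the curve avoids every integer x-axis point in the box; among the integer gridlines, it crosses the y-axis at y ∈ {-1, 2}.
3. Assembling these constraints gives the stated polynomial.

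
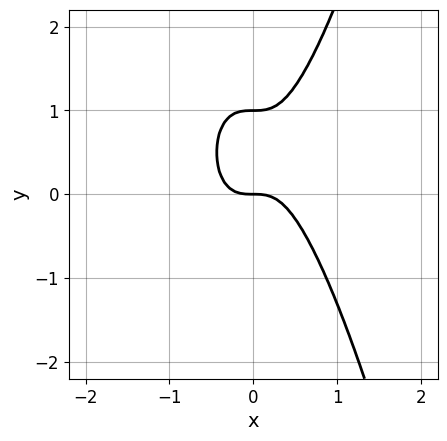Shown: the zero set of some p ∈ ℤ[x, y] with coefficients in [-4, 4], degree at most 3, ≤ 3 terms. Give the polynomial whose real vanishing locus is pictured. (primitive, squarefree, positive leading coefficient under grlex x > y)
First, deg p = 3. No degree-2 curve has this shape.
Next, observable constraints: the y-axis gridline crossings are at y ∈ {0, 1}; it meets the x-axis at x = 0 (among the integer gridlines).
Finally, together with the visible shape, these determine p as stated.

3*x^3 - y^2 + y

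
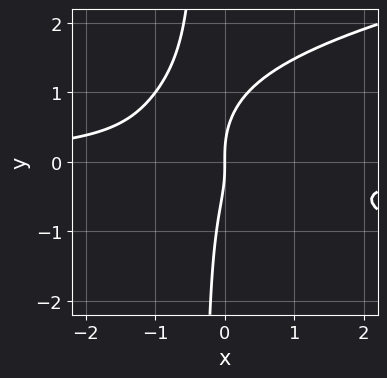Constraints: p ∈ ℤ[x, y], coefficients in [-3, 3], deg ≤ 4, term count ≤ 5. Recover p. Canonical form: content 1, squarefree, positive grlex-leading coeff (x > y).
3*x*y^3 - 3*x^2*y - 3*x*y^2 + y^3 - 2*x

(a) The degree is 4 — the shape is more complex than any degree-3 curve.
(b) Against the integer gridlines: one y-axis crossing is at y = 0; it meets the x-axis at x = 0 (among the integer gridlines).
(c) Matching integer coefficients to the picture gives p.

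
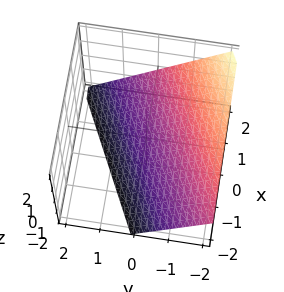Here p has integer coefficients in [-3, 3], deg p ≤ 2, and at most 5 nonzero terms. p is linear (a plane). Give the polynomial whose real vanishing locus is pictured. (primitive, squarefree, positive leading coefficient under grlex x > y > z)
(a) Degree: every cross-section is a straight line — this is a plane, so deg p = 1.
(b) From the visible intercepts: one x-axis crossing is at x = 2; one y-axis crossing is at y = -1; one z-axis crossing is at z = -1.
(c) Solving for integer coefficients yields p as stated.

x - 2*y - 2*z - 2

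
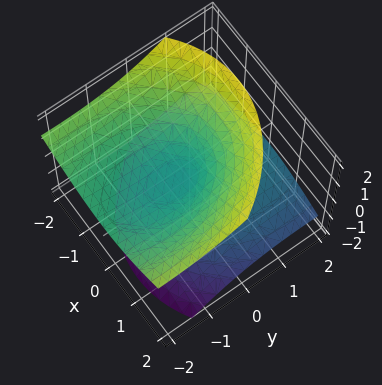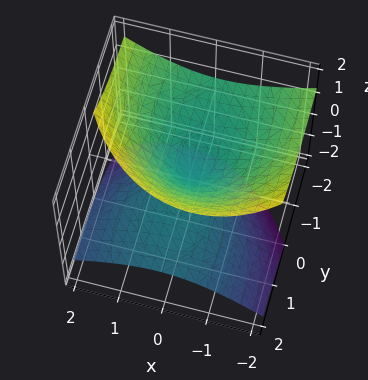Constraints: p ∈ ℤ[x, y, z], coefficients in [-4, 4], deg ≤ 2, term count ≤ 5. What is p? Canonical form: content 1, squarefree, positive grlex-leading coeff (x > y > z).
2*x^2 + x*z + y^2 + 3*y*z - 3*z^2

There are 2 components.
The degree is 2 — no degree-1 surface has this shape.
Against the integer gridlines: it crosses the x-axis at the gridline x = 0; it meets the z-axis at z = 0 (among the integer gridlines).
Together with the visible shape, these determine p as stated.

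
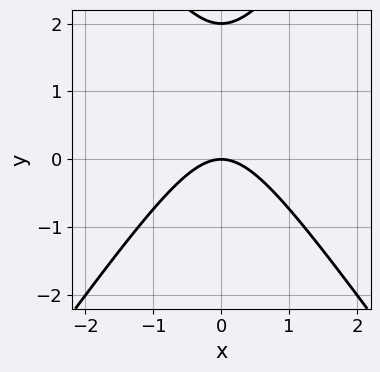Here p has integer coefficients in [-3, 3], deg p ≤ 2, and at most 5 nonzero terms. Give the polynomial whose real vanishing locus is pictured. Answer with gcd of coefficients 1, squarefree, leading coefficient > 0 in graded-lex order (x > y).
2*x^2 - y^2 + 2*y

First, deg p = 2.
Next, symmetries: mirror symmetry x ↦ −x ⇒ only even powers of x.
Then, observable constraints: one x-axis crossing is at x = 0; the y-axis gridline crossings are at y ∈ {0, 2}.
Finally, these observations pin down the coefficients.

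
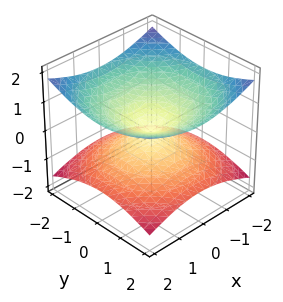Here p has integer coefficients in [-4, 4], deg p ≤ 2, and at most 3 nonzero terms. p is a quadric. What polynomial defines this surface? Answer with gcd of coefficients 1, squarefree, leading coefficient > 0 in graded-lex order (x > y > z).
x^2 + y^2 - 3*z^2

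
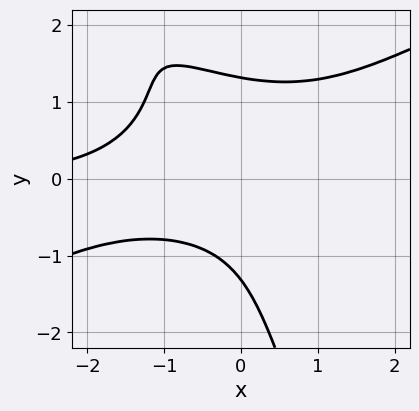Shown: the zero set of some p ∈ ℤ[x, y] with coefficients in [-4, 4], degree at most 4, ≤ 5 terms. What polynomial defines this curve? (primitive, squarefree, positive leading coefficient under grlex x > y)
First, the degree is 4 — a generic line meets the curve in up to 4 points.
Next, checking where it meets the axes: the curve avoids every integer x-axis point in the box.
Finally, fitting integer coefficients to these (and the overall shape) gives p.

x^3*y - 3*x*y^3 - y^4 + 3*x*y^2 + 3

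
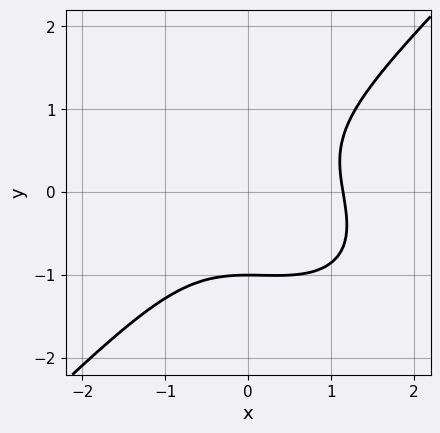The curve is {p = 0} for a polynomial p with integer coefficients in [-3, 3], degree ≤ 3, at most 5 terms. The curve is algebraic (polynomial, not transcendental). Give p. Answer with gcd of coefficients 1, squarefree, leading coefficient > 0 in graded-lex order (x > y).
(a) deg p = 3.
(b) From the visible intercepts: it meets the y-axis at y = -1 (among the integer gridlines).
(c) Fitting integer coefficients to these (and the overall shape) gives p.

2*x^3 + x^2*y - 3*y^3 - 3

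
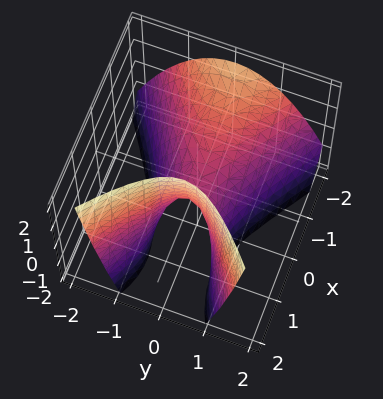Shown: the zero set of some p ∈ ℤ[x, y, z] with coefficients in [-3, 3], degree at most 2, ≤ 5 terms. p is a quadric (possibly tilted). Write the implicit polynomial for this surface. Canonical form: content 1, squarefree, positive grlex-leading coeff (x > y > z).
x^2 + x*z - 2*y^2 - z

(a) Degree: a generic line meets the surface in up to 2 points, so deg p = 2.
(b) From the axis intercepts and sections: one z-axis crossing is at z = 0; it crosses the y-axis at the gridline y = 0; one x-axis crossing is at x = 0.
(c) Solving for integer coefficients yields p as stated.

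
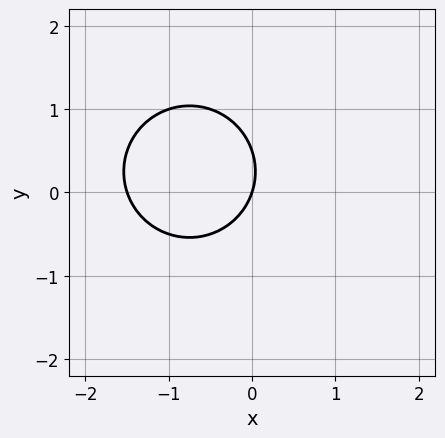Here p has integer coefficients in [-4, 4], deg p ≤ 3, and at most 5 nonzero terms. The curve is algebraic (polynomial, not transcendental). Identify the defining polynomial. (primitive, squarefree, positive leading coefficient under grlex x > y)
2*x^2 + 2*y^2 + 3*x - y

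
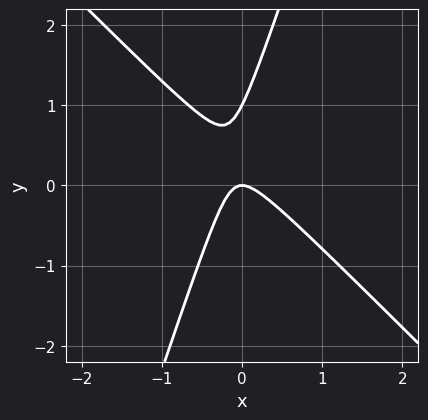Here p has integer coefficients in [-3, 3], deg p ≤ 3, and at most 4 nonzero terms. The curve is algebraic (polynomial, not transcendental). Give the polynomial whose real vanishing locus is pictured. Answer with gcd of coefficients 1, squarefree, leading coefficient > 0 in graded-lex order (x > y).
1. deg p = 2. No degree-1 curve has this shape.
2. From the visible intercepts: among the integer gridlines, it crosses the y-axis at y ∈ {0, 1}; one x-axis crossing is at x = 0.
3. Solving for integer coefficients yields p as stated.

3*x^2 + 2*x*y - y^2 + y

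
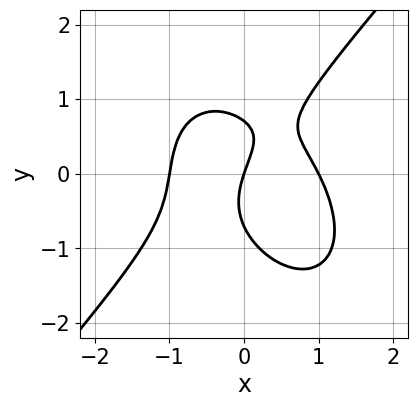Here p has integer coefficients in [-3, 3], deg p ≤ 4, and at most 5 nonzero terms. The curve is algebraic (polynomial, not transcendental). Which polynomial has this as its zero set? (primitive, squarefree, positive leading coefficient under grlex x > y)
(a) The degree is 3 — a generic line meets the curve in up to 3 points.
(b) Reading off the gridlines: one y-axis crossing is at y = 0; among the integer gridlines, it crosses the x-axis at x ∈ {-1, 0, 1}.
(c) Assembling these constraints gives the stated polynomial.

3*x^3 - 2*y^3 + 2*x*y - 3*x + y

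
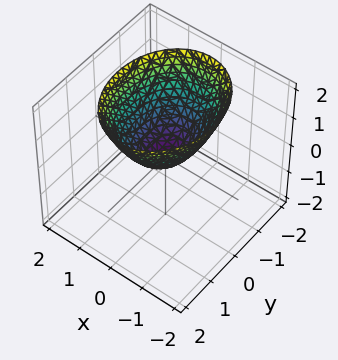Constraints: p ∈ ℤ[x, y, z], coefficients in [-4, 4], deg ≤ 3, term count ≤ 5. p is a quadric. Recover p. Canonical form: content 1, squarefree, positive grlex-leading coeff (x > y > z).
3*x^2 + 2*y^2 - 3*z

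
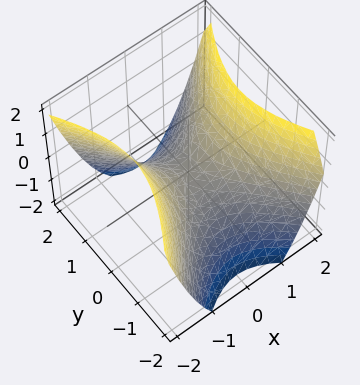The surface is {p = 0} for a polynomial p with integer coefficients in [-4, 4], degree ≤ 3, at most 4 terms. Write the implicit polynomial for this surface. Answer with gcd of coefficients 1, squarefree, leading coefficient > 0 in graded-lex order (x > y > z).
deg p = 2. A saddle surface; a quadric.
Symmetries: mirror symmetry y ↦ −y ⇒ only even powers of y; it's symmetric under x → −x, forcing even powers of x.
From the visible intercepts: it meets the z-axis at z = 0 (among the integer gridlines); it meets the x-axis at x = 0 (among the integer gridlines); one y-axis crossing is at y = 0.
Assembling these constraints gives the stated polynomial.

3*x^2 - 2*y^2 - 3*z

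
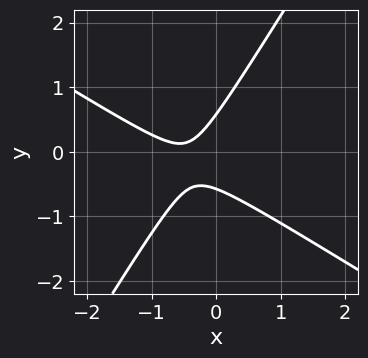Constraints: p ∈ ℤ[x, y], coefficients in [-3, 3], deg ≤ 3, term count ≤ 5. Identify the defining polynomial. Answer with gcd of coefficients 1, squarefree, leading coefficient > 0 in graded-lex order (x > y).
3*x^2 + 3*x*y - 3*y^2 + 3*x + 1

Degree: no degree-1 curve has this shape, so deg p = 2.
Against the integer gridlines: it misses every integer gridline on the x-axis.
Solving for integer coefficients yields p as stated.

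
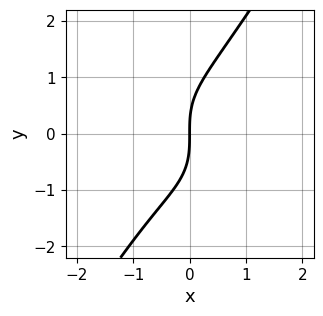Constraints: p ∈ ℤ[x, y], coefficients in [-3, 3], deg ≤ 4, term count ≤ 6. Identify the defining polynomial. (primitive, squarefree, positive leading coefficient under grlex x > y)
x^3 + 2*x^2*y - y^3 + x^2 + 3*x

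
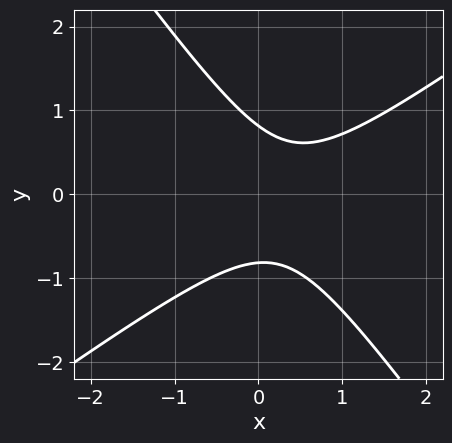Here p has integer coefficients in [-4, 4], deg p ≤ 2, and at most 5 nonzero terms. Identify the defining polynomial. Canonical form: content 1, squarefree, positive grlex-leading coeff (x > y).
1. Degree: a generic line meets the curve in up to 2 points, so deg p = 2.
2. Reading off the gridlines: no x-intercept at any integer in the box.
3. Fitting integer coefficients to these (and the overall shape) gives p.

3*x^2 - 2*x*y - 3*y^2 - 2*x + 2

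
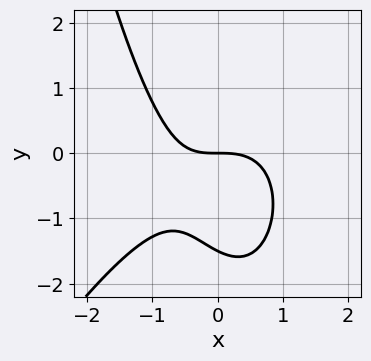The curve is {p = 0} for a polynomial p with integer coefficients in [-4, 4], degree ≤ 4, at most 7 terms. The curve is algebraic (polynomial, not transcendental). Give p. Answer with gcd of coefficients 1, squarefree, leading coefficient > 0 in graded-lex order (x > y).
2*x^3 - x^2*y + x*y + 2*y^2 + 3*y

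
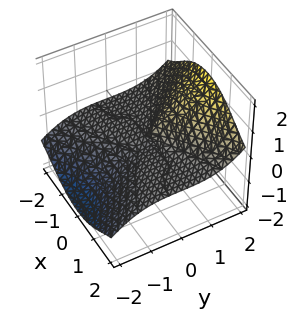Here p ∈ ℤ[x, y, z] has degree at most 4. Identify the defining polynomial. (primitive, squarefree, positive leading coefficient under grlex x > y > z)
deg p = 3. No degree-2 surface has this shape.
From the axis intercepts and sections: it crosses the x-axis at the gridline x = 0; it crosses the y-axis at the gridline y = 0.
The integer polynomial consistent with all of this is the stated p.

3*x^2*z - y^3 + 2*z^3 + x^2 + z^2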